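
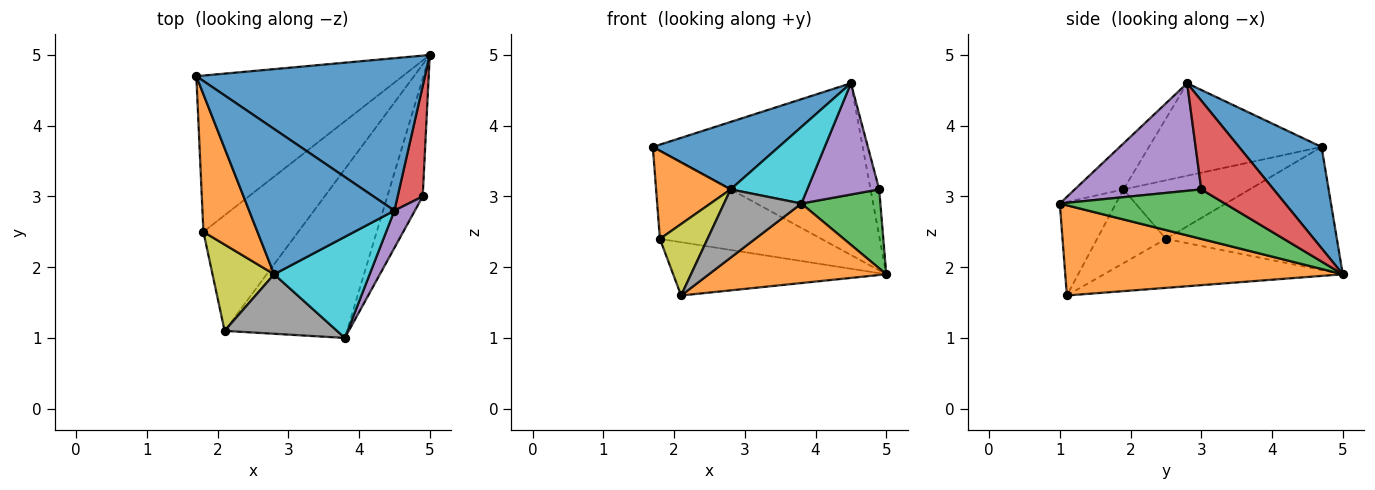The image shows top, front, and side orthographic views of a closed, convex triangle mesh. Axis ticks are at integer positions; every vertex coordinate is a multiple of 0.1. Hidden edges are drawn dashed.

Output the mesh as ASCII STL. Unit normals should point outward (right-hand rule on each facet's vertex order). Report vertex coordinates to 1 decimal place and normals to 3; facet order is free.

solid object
 facet normal 0.282 0.717 0.637
  outer loop
   vertex 4.5 2.8 4.6
   vertex 5.0 5.0 1.9
   vertex 1.7 4.7 3.7
  endloop
 endfacet
 facet normal 0.555 -0.355 -0.753
  outer loop
   vertex 2.1 1.1 1.6
   vertex 5.0 5.0 1.9
   vertex 3.8 1.0 2.9
  endloop
 endfacet
 facet normal 0.758 -0.363 -0.542
  outer loop
   vertex 4.9 3.0 3.1
   vertex 3.8 1.0 2.9
   vertex 5.0 5.0 1.9
  endloop
 endfacet
 facet normal 0.956 0.114 0.270
  outer loop
   vertex 4.9 3.0 3.1
   vertex 5.0 5.0 1.9
   vertex 4.5 2.8 4.6
  endloop
 endfacet
 facet normal 0.857 -0.488 0.164
  outer loop
   vertex 4.9 3.0 3.1
   vertex 4.5 2.8 4.6
   vertex 3.8 1.0 2.9
  endloop
 endfacet
 facet normal -0.461 0.436 -0.773
  outer loop
   vertex 1.8 2.5 2.4
   vertex 1.7 4.7 3.7
   vertex 5.0 5.0 1.9
  endloop
 endfacet
 facet normal -0.425 0.379 -0.822
  outer loop
   vertex 1.8 2.5 2.4
   vertex 5.0 5.0 1.9
   vertex 2.1 1.1 1.6
  endloop
 endfacet
 facet normal -0.480 -0.661 0.577
  outer loop
   vertex 2.8 1.9 3.1
   vertex 2.1 1.1 1.6
   vertex 3.8 1.0 2.9
  endloop
 endfacet
 facet normal -0.678 -0.469 0.566
  outer loop
   vertex 2.8 1.9 3.1
   vertex 1.8 2.5 2.4
   vertex 2.1 1.1 1.6
  endloop
 endfacet
 facet normal -0.358 -0.564 0.744
  outer loop
   vertex 2.8 1.9 3.1
   vertex 3.8 1.0 2.9
   vertex 4.5 2.8 4.6
  endloop
 endfacet
 facet normal -0.500 -0.365 0.785
  outer loop
   vertex 2.8 1.9 3.1
   vertex 4.5 2.8 4.6
   vertex 1.7 4.7 3.7
  endloop
 endfacet
 facet normal -0.674 -0.398 0.622
  outer loop
   vertex 2.8 1.9 3.1
   vertex 1.7 4.7 3.7
   vertex 1.8 2.5 2.4
  endloop
 endfacet
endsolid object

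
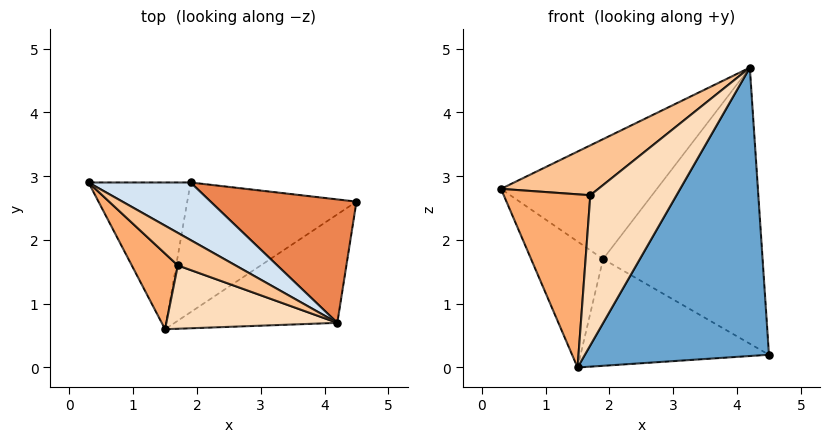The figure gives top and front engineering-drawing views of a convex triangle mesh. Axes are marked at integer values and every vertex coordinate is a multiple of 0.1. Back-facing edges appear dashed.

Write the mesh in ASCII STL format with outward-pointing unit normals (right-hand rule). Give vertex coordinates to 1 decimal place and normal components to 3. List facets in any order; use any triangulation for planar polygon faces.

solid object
 facet normal 0.543 -0.786 -0.296
  outer loop
   vertex 4.2 0.7 4.7
   vertex 1.5 0.6 0.0
   vertex 4.5 2.6 0.2
  endloop
 endfacet
 facet normal -0.462 0.578 -0.673
  outer loop
   vertex 1.9 2.9 1.7
   vertex 1.5 0.6 0.0
   vertex 0.3 2.9 2.8
  endloop
 endfacet
 facet normal -0.349 0.596 -0.724
  outer loop
   vertex 1.9 2.9 1.7
   vertex 4.5 2.6 0.2
   vertex 1.5 0.6 0.0
  endloop
 endfacet
 facet normal 0.285 0.864 0.415
  outer loop
   vertex 1.9 2.9 1.7
   vertex 0.3 2.9 2.8
   vertex 4.2 0.7 4.7
  endloop
 endfacet
 facet normal 0.323 0.864 0.386
  outer loop
   vertex 1.9 2.9 1.7
   vertex 4.2 0.7 4.7
   vertex 4.5 2.6 0.2
  endloop
 endfacet
 facet normal -0.635 -0.708 0.309
  outer loop
   vertex 1.7 1.6 2.7
   vertex 0.3 2.9 2.8
   vertex 1.5 0.6 0.0
  endloop
 endfacet
 facet normal -0.594 -0.674 0.440
  outer loop
   vertex 1.7 1.6 2.7
   vertex 4.2 0.7 4.7
   vertex 0.3 2.9 2.8
  endloop
 endfacet
 facet normal -0.541 -0.775 0.327
  outer loop
   vertex 1.7 1.6 2.7
   vertex 1.5 0.6 0.0
   vertex 4.2 0.7 4.7
  endloop
 endfacet
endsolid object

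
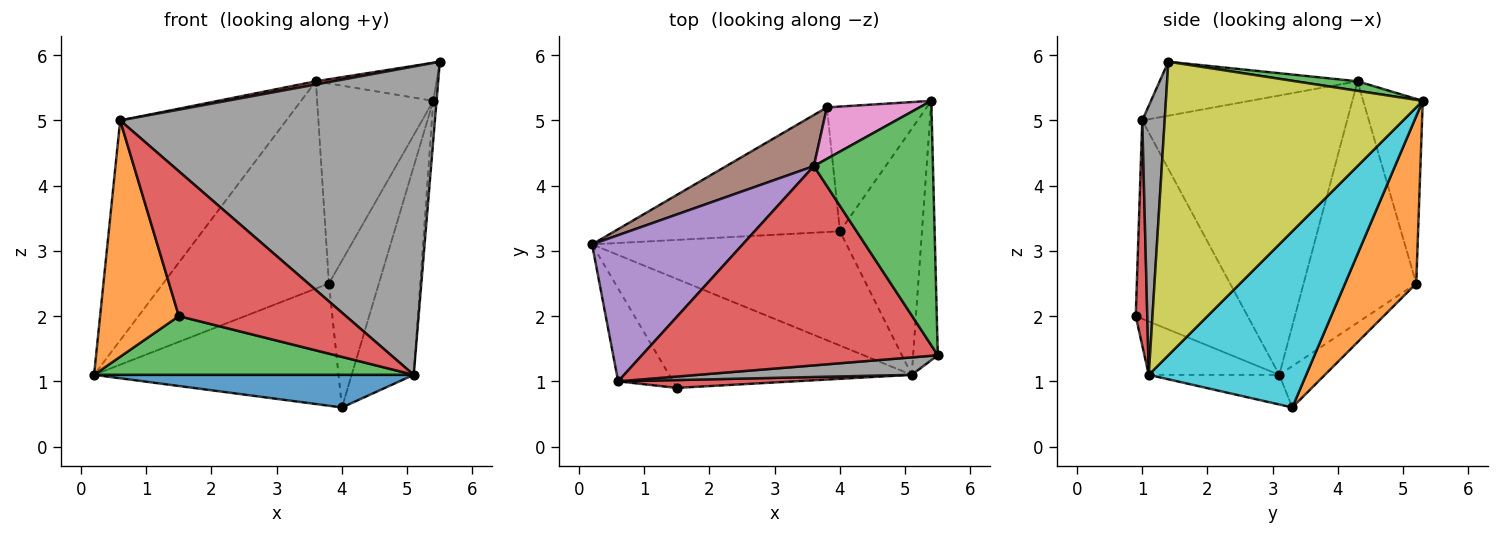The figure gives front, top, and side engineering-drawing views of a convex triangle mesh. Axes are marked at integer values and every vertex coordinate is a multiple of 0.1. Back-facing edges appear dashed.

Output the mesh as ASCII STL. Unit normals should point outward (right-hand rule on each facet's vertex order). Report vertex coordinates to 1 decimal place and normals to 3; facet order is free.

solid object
 facet normal -0.130 0.694 -0.708
  outer loop
   vertex 3.8 5.2 2.5
   vertex 4.0 3.3 0.6
   vertex 0.2 3.1 1.1
  endloop
 endfacet
 facet normal 0.736 0.516 -0.439
  outer loop
   vertex 3.8 5.2 2.5
   vertex 5.4 5.3 5.3
   vertex 4.0 3.3 0.6
  endloop
 endfacet
 facet normal 0.079 0.154 0.985
  outer loop
   vertex 3.6 4.3 5.6
   vertex 5.5 1.4 5.9
   vertex 5.4 5.3 5.3
  endloop
 endfacet
 facet normal -0.179 -0.016 0.984
  outer loop
   vertex 3.6 4.3 5.6
   vertex 0.6 1.0 5.0
   vertex 5.5 1.4 5.9
  endloop
 endfacet
 facet normal -0.716 0.581 0.386
  outer loop
   vertex 3.6 4.3 5.6
   vertex 0.2 3.1 1.1
   vertex 0.6 1.0 5.0
  endloop
 endfacet
 facet normal -0.551 0.811 0.200
  outer loop
   vertex 3.6 4.3 5.6
   vertex 3.8 5.2 2.5
   vertex 0.2 3.1 1.1
  endloop
 endfacet
 facet normal -0.445 0.867 0.223
  outer loop
   vertex 3.6 4.3 5.6
   vertex 5.4 5.3 5.3
   vertex 3.8 5.2 2.5
  endloop
 endfacet
 facet normal 0.071 -0.996 0.056
  outer loop
   vertex 5.1 1.1 1.1
   vertex 5.5 1.4 5.9
   vertex 0.6 1.0 5.0
  endloop
 endfacet
 facet normal 0.996 0.013 -0.084
  outer loop
   vertex 5.1 1.1 1.1
   vertex 5.4 5.3 5.3
   vertex 5.5 1.4 5.9
  endloop
 endfacet
 facet normal 0.854 0.337 -0.397
  outer loop
   vertex 5.1 1.1 1.1
   vertex 4.0 3.3 0.6
   vertex 5.4 5.3 5.3
  endloop
 endfacet
 facet normal -0.111 -0.273 -0.956
  outer loop
   vertex 5.1 1.1 1.1
   vertex 0.2 3.1 1.1
   vertex 4.0 3.3 0.6
  endloop
 endfacet
 facet normal -0.798 -0.561 -0.221
  outer loop
   vertex 1.5 0.9 2.0
   vertex 0.6 1.0 5.0
   vertex 0.2 3.1 1.1
  endloop
 endfacet
 facet normal -0.190 -0.466 -0.864
  outer loop
   vertex 1.5 0.9 2.0
   vertex 0.2 3.1 1.1
   vertex 5.1 1.1 1.1
  endloop
 endfacet
 facet normal 0.069 -0.996 0.054
  outer loop
   vertex 1.5 0.9 2.0
   vertex 5.1 1.1 1.1
   vertex 0.6 1.0 5.0
  endloop
 endfacet
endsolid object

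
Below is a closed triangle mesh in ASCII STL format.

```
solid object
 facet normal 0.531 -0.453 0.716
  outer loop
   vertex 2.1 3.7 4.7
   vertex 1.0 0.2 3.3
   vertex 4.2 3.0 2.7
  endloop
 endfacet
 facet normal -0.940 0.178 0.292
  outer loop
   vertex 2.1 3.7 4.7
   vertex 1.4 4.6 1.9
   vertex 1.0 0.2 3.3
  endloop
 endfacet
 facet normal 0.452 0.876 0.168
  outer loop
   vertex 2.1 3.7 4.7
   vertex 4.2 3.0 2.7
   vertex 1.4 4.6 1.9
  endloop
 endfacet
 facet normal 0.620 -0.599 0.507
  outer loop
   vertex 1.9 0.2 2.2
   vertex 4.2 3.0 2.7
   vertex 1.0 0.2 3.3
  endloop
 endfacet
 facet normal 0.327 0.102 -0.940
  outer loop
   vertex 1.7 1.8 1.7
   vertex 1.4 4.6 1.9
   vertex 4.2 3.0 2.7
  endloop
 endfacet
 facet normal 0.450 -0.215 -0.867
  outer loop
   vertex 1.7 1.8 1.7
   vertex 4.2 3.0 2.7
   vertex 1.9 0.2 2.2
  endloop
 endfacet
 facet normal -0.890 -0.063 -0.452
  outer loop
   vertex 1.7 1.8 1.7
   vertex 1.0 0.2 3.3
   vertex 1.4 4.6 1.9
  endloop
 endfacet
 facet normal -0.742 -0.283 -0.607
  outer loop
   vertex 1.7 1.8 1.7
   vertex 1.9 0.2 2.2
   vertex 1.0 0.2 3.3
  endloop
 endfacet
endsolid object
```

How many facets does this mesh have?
8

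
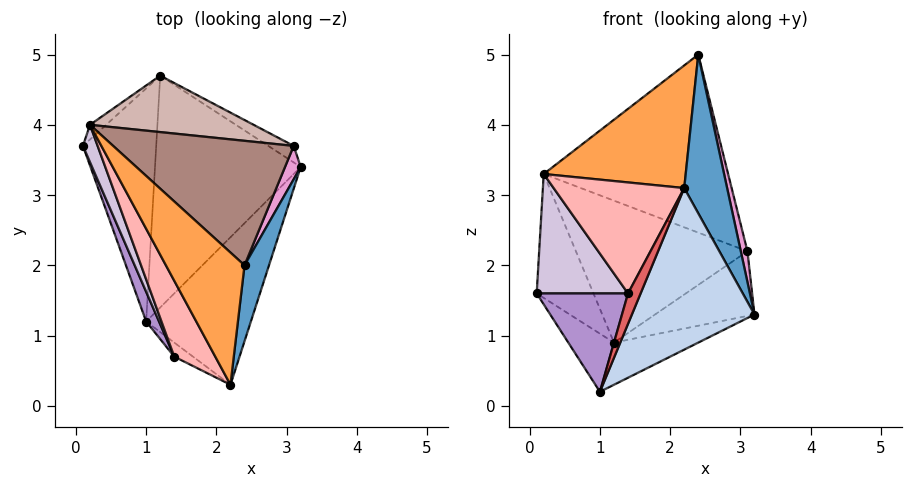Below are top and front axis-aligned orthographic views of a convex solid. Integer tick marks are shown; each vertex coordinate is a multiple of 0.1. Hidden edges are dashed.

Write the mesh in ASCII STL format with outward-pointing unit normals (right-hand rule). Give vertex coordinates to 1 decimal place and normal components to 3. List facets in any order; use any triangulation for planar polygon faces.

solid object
 facet normal 0.963 -0.243 0.116
  outer loop
   vertex 2.4 2.0 5.0
   vertex 2.2 0.3 3.1
   vertex 3.2 3.4 1.3
  endloop
 endfacet
 facet normal 0.732 -0.503 -0.459
  outer loop
   vertex 1.0 1.2 0.2
   vertex 3.2 3.4 1.3
   vertex 2.2 0.3 3.1
  endloop
 endfacet
 facet normal -0.764 -0.439 0.473
  outer loop
   vertex 0.2 4.0 3.3
   vertex 2.2 0.3 3.1
   vertex 2.4 2.0 5.0
  endloop
 endfacet
 facet normal -0.642 0.185 -0.744
  outer loop
   vertex 1.2 4.7 0.9
   vertex 1.0 1.2 0.2
   vertex 0.1 3.7 1.6
  endloop
 endfacet
 facet normal 0.299 0.171 -0.939
  outer loop
   vertex 1.2 4.7 0.9
   vertex 3.2 3.4 1.3
   vertex 1.0 1.2 0.2
  endloop
 endfacet
 facet normal -0.699 0.710 -0.084
  outer loop
   vertex 1.2 4.7 0.9
   vertex 0.1 3.7 1.6
   vertex 0.2 4.0 3.3
  endloop
 endfacet
 facet normal 0.315 -0.862 -0.398
  outer loop
   vertex 1.4 0.7 1.6
   vertex 1.0 1.2 0.2
   vertex 2.2 0.3 3.1
  endloop
 endfacet
 facet normal -0.827 -0.464 0.317
  outer loop
   vertex 1.4 0.7 1.6
   vertex 2.2 0.3 3.1
   vertex 0.2 4.0 3.3
  endloop
 endfacet
 facet normal -0.911 -0.395 0.119
  outer loop
   vertex 1.4 0.7 1.6
   vertex 0.1 3.7 1.6
   vertex 1.0 1.2 0.2
  endloop
 endfacet
 facet normal -0.911 -0.395 0.123
  outer loop
   vertex 1.4 0.7 1.6
   vertex 0.2 4.0 3.3
   vertex 0.1 3.7 1.6
  endloop
 endfacet
 facet normal 0.289 0.784 0.549
  outer loop
   vertex 3.1 3.7 2.2
   vertex 0.2 4.0 3.3
   vertex 2.4 2.0 5.0
  endloop
 endfacet
 facet normal 0.230 0.904 0.360
  outer loop
   vertex 3.1 3.7 2.2
   vertex 1.2 4.7 0.9
   vertex 0.2 4.0 3.3
  endloop
 endfacet
 facet normal 0.977 -0.144 0.157
  outer loop
   vertex 3.1 3.7 2.2
   vertex 2.4 2.0 5.0
   vertex 3.2 3.4 1.3
  endloop
 endfacet
 facet normal 0.562 0.801 -0.205
  outer loop
   vertex 3.1 3.7 2.2
   vertex 3.2 3.4 1.3
   vertex 1.2 4.7 0.9
  endloop
 endfacet
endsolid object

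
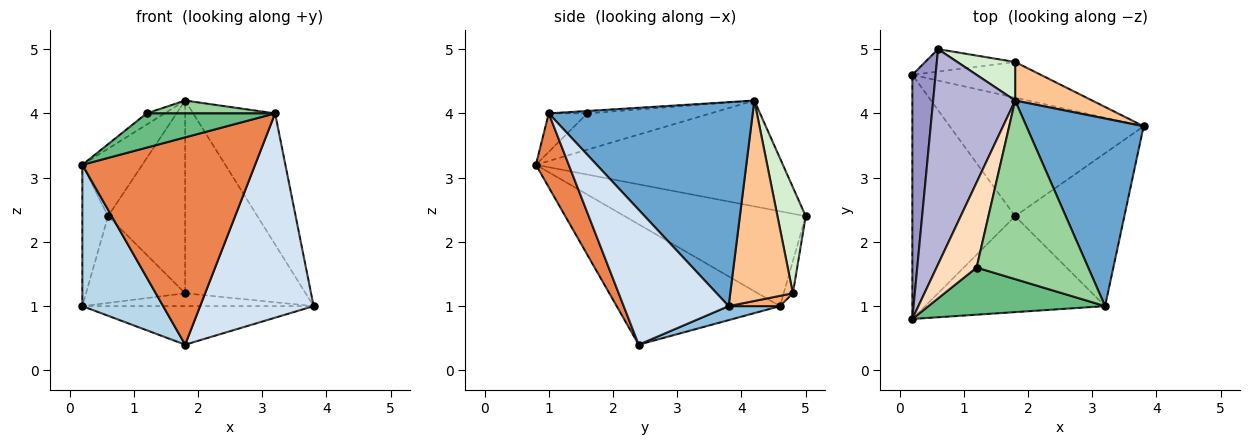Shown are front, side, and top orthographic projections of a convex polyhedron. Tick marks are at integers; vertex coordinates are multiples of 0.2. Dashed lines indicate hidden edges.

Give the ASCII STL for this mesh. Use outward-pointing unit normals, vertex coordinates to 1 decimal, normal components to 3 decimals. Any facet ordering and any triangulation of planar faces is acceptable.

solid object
 facet normal 0.819 0.329 0.471
  outer loop
   vertex 3.2 1.0 4.0
   vertex 3.8 3.8 1.0
   vertex 1.8 4.2 4.2
  endloop
 endfacet
 facet normal 0.069 0.309 -0.949
  outer loop
   vertex 1.8 2.4 0.4
   vertex 0.2 4.6 1.0
   vertex 3.8 3.8 1.0
  endloop
 endfacet
 facet normal -0.712 -0.352 -0.608
  outer loop
   vertex 1.8 2.4 0.4
   vertex 0.2 0.8 3.2
   vertex 0.2 4.6 1.0
  endloop
 endfacet
 facet normal 0.595 -0.644 -0.482
  outer loop
   vertex 1.8 2.4 0.4
   vertex 3.8 3.8 1.0
   vertex 3.2 1.0 4.0
  endloop
 endfacet
 facet normal 0.170 -0.894 -0.414
  outer loop
   vertex 1.8 2.4 0.4
   vertex 3.2 1.0 4.0
   vertex 0.2 0.8 3.2
  endloop
 endfacet
 facet normal 0.075 0.338 -0.938
  outer loop
   vertex 1.8 4.8 1.2
   vertex 3.8 3.8 1.0
   vertex 0.2 4.6 1.0
  endloop
 endfacet
 facet normal 0.454 0.874 0.175
  outer loop
   vertex 1.8 4.8 1.2
   vertex 1.8 4.2 4.2
   vertex 3.8 3.8 1.0
  endloop
 endfacet
 facet normal -0.668 0.097 0.738
  outer loop
   vertex 1.2 1.6 4.0
   vertex 1.8 4.2 4.2
   vertex 0.2 0.8 3.2
  endloop
 endfacet
 facet normal -0.174 -0.579 0.796
  outer loop
   vertex 1.2 1.6 4.0
   vertex 0.2 0.8 3.2
   vertex 3.2 1.0 4.0
  endloop
 endfacet
 facet normal -0.022 -0.072 0.997
  outer loop
   vertex 1.2 1.6 4.0
   vertex 3.2 1.0 4.0
   vertex 1.8 4.2 4.2
  endloop
 endfacet
 facet normal -0.089 0.964 -0.250
  outer loop
   vertex 0.6 5.0 2.4
   vertex 1.8 4.8 1.2
   vertex 0.2 4.6 1.0
  endloop
 endfacet
 facet normal 0.338 0.923 0.185
  outer loop
   vertex 0.6 5.0 2.4
   vertex 1.8 4.2 4.2
   vertex 1.8 4.8 1.2
  endloop
 endfacet
 facet normal -0.962 0.137 0.236
  outer loop
   vertex 0.6 5.0 2.4
   vertex 0.2 4.6 1.0
   vertex 0.2 0.8 3.2
  endloop
 endfacet
 facet normal -0.776 0.188 0.601
  outer loop
   vertex 0.6 5.0 2.4
   vertex 0.2 0.8 3.2
   vertex 1.8 4.2 4.2
  endloop
 endfacet
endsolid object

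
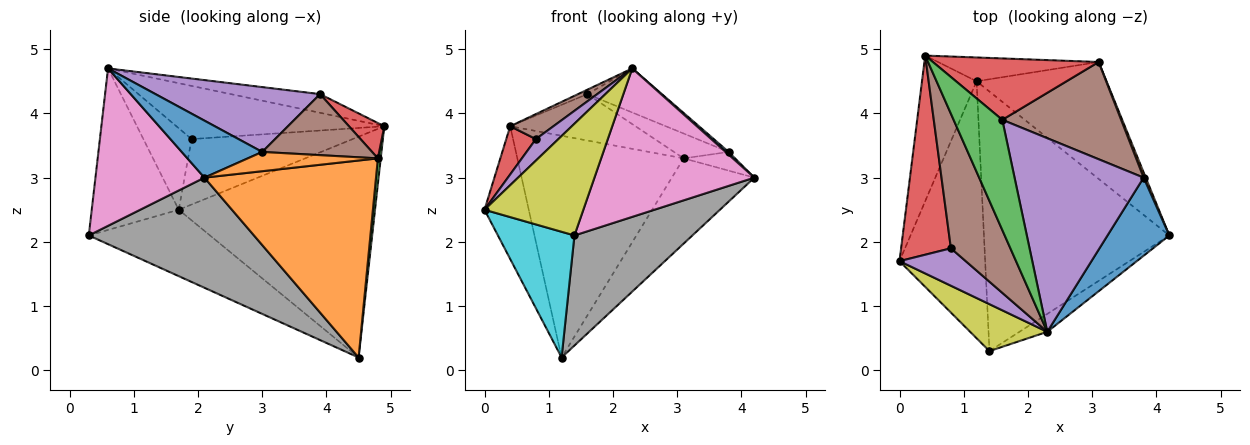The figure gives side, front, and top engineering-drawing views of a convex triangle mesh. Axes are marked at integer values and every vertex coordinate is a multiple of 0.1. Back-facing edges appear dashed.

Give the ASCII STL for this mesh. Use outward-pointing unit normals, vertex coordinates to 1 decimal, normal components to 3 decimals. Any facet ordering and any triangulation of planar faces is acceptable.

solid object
 facet normal -0.948 0.214 -0.234
  outer loop
   vertex 1.2 4.5 0.2
   vertex 0.0 1.7 2.5
   vertex 0.4 4.9 3.8
  endloop
 endfacet
 facet normal 0.775 0.372 -0.511
  outer loop
   vertex 3.1 4.8 3.3
   vertex 4.2 2.1 3.0
   vertex 1.2 4.5 0.2
  endloop
 endfacet
 facet normal 0.017 0.994 -0.107
  outer loop
   vertex 3.1 4.8 3.3
   vertex 1.2 4.5 0.2
   vertex 0.4 4.9 3.8
  endloop
 endfacet
 facet normal -0.787 -0.145 0.599
  outer loop
   vertex 0.8 1.9 3.6
   vertex 0.4 4.9 3.8
   vertex 0.0 1.7 2.5
  endloop
 endfacet
 facet normal -0.730 -0.341 0.593
  outer loop
   vertex 0.8 1.9 3.6
   vertex 0.0 1.7 2.5
   vertex 2.3 0.6 4.7
  endloop
 endfacet
 facet normal -0.660 -0.137 0.738
  outer loop
   vertex 0.8 1.9 3.6
   vertex 2.3 0.6 4.7
   vertex 0.4 4.9 3.8
  endloop
 endfacet
 facet normal 0.560 -0.822 -0.099
  outer loop
   vertex 1.4 0.3 2.1
   vertex 4.2 2.1 3.0
   vertex 2.3 0.6 4.7
  endloop
 endfacet
 facet normal 0.480 -0.343 -0.808
  outer loop
   vertex 1.4 0.3 2.1
   vertex 1.2 4.5 0.2
   vertex 4.2 2.1 3.0
  endloop
 endfacet
 facet normal -0.630 -0.716 0.301
  outer loop
   vertex 1.4 0.3 2.1
   vertex 2.3 0.6 4.7
   vertex 0.0 1.7 2.5
  endloop
 endfacet
 facet normal -0.571 -0.361 -0.737
  outer loop
   vertex 1.4 0.3 2.1
   vertex 0.0 1.7 2.5
   vertex 1.2 4.5 0.2
  endloop
 endfacet
 facet normal 0.678 -0.025 0.735
  outer loop
   vertex 3.8 3.0 3.4
   vertex 2.3 0.6 4.7
   vertex 4.2 2.1 3.0
  endloop
 endfacet
 facet normal 0.925 0.365 0.103
  outer loop
   vertex 3.8 3.0 3.4
   vertex 4.2 2.1 3.0
   vertex 3.1 4.8 3.3
  endloop
 endfacet
 facet normal -0.358 0.037 0.933
  outer loop
   vertex 1.6 3.9 4.3
   vertex 0.4 4.9 3.8
   vertex 2.3 0.6 4.7
  endloop
 endfacet
 facet normal 0.168 0.594 0.786
  outer loop
   vertex 1.6 3.9 4.3
   vertex 3.1 4.8 3.3
   vertex 0.4 4.9 3.8
  endloop
 endfacet
 facet normal 0.440 0.199 0.876
  outer loop
   vertex 1.6 3.9 4.3
   vertex 2.3 0.6 4.7
   vertex 3.8 3.0 3.4
  endloop
 endfacet
 facet normal 0.445 0.221 0.867
  outer loop
   vertex 1.6 3.9 4.3
   vertex 3.8 3.0 3.4
   vertex 3.1 4.8 3.3
  endloop
 endfacet
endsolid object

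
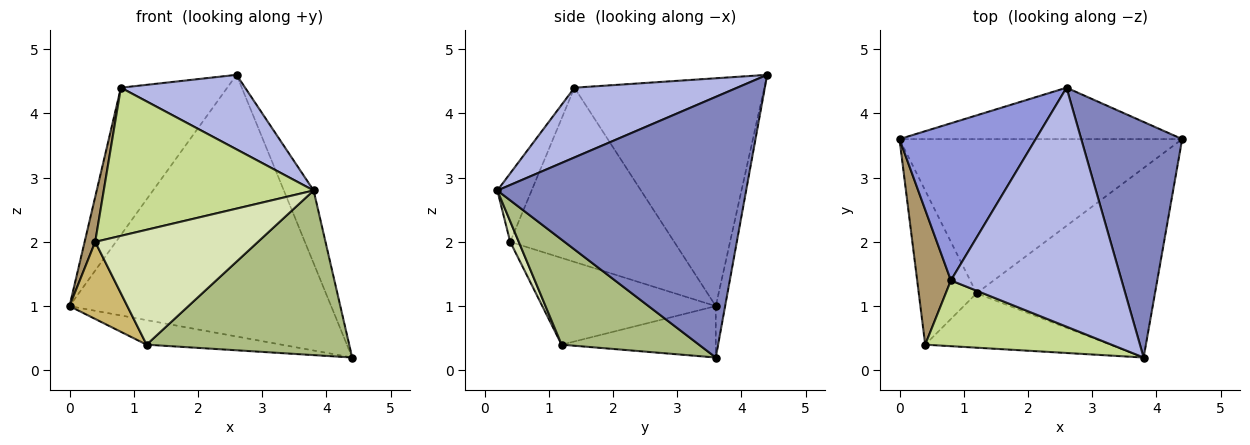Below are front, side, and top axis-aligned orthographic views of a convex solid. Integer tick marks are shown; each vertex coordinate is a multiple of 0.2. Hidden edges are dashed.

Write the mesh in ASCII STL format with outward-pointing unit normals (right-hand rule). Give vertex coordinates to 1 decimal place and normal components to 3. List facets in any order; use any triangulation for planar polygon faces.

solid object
 facet normal -0.035 0.981 -0.193
  outer loop
   vertex 2.6 4.4 4.6
   vertex 4.4 3.6 0.2
   vertex 0.0 3.6 1.0
  endloop
 endfacet
 facet normal 0.927 0.111 0.359
  outer loop
   vertex 2.6 4.4 4.6
   vertex 3.8 0.2 2.8
   vertex 4.4 3.6 0.2
  endloop
 endfacet
 facet normal -0.774 0.433 0.462
  outer loop
   vertex 0.8 1.4 4.4
   vertex 2.6 4.4 4.6
   vertex 0.0 3.6 1.0
  endloop
 endfacet
 facet normal 0.363 -0.277 0.889
  outer loop
   vertex 0.8 1.4 4.4
   vertex 3.8 0.2 2.8
   vertex 2.6 4.4 4.6
  endloop
 endfacet
 facet normal -0.177 0.155 -0.972
  outer loop
   vertex 1.2 1.2 0.4
   vertex 0.0 3.6 1.0
   vertex 4.4 3.6 0.2
  endloop
 endfacet
 facet normal 0.406 -0.599 -0.690
  outer loop
   vertex 1.2 1.2 0.4
   vertex 4.4 3.6 0.2
   vertex 3.8 0.2 2.8
  endloop
 endfacet
 facet normal -0.148 -0.904 0.401
  outer loop
   vertex 0.4 0.4 2.0
   vertex 3.8 0.2 2.8
   vertex 0.8 1.4 4.4
  endloop
 endfacet
 facet normal 0.048 -0.903 -0.428
  outer loop
   vertex 0.4 0.4 2.0
   vertex 1.2 1.2 0.4
   vertex 3.8 0.2 2.8
  endloop
 endfacet
 facet normal -0.980 -0.063 0.190
  outer loop
   vertex 0.4 0.4 2.0
   vertex 0.8 1.4 4.4
   vertex 0.0 3.6 1.0
  endloop
 endfacet
 facet normal -0.802 -0.267 -0.535
  outer loop
   vertex 0.4 0.4 2.0
   vertex 0.0 3.6 1.0
   vertex 1.2 1.2 0.4
  endloop
 endfacet
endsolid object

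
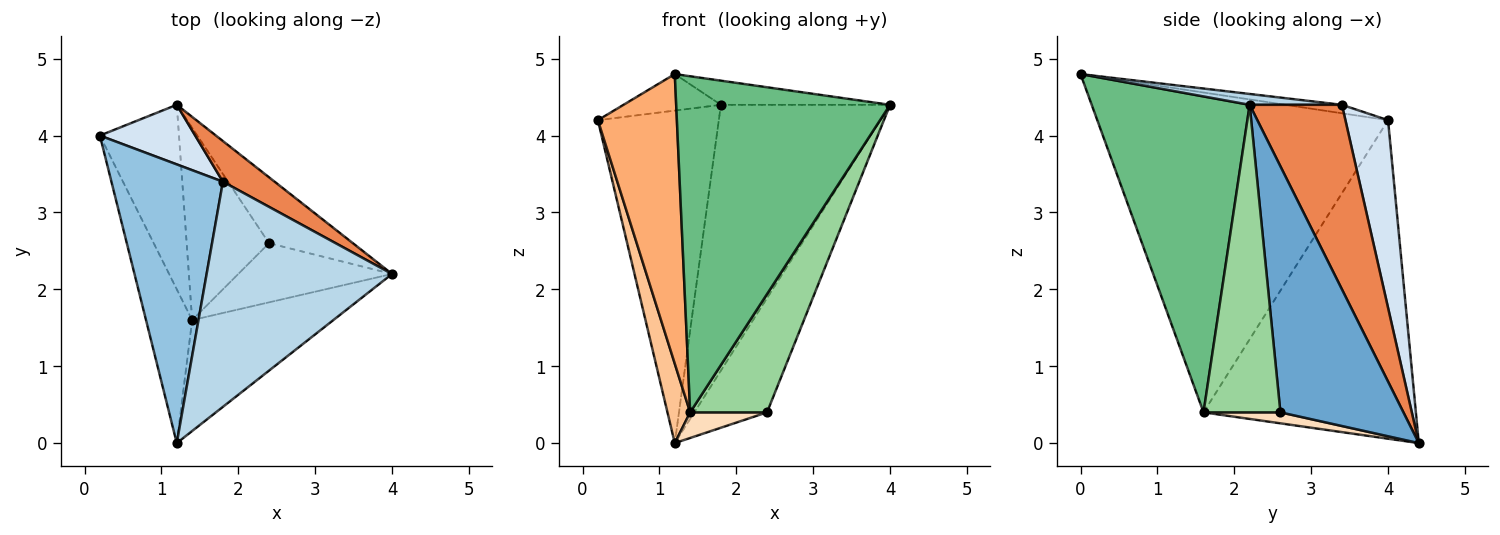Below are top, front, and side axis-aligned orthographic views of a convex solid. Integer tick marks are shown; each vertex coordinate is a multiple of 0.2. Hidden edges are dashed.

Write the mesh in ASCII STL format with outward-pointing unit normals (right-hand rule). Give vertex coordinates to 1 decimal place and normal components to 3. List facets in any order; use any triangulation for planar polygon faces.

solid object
 facet normal 0.826 0.488 -0.282
  outer loop
   vertex 2.4 2.6 0.4
   vertex 1.2 4.4 0.0
   vertex 4.0 2.2 4.4
  endloop
 endfacet
 facet normal -0.075 0.130 0.989
  outer loop
   vertex 1.8 3.4 4.4
   vertex 0.2 4.0 4.2
   vertex 1.2 0.0 4.8
  endloop
 endfacet
 facet normal 0.058 0.107 0.993
  outer loop
   vertex 1.8 3.4 4.4
   vertex 1.2 0.0 4.8
   vertex 4.0 2.2 4.4
  endloop
 endfacet
 facet normal 0.328 0.930 0.167
  outer loop
   vertex 1.8 3.4 4.4
   vertex 1.2 4.4 0.0
   vertex 0.2 4.0 4.2
  endloop
 endfacet
 facet normal 0.475 0.870 0.133
  outer loop
   vertex 1.8 3.4 4.4
   vertex 4.0 2.2 4.4
   vertex 1.2 4.4 0.0
  endloop
 endfacet
 facet normal -0.956 -0.260 -0.138
  outer loop
   vertex 1.4 1.6 0.4
   vertex 1.2 0.0 4.8
   vertex 0.2 4.0 4.2
  endloop
 endfacet
 facet normal -0.965 -0.103 -0.240
  outer loop
   vertex 1.4 1.6 0.4
   vertex 0.2 4.0 4.2
   vertex 1.2 4.4 0.0
  endloop
 endfacet
 facet normal 0.131 -0.131 -0.983
  outer loop
   vertex 1.4 1.6 0.4
   vertex 1.2 4.4 0.0
   vertex 2.4 2.6 0.4
  endloop
 endfacet
 facet normal 0.574 -0.777 -0.257
  outer loop
   vertex 1.4 1.6 0.4
   vertex 4.0 2.2 4.4
   vertex 1.2 0.0 4.8
  endloop
 endfacet
 facet normal 0.667 -0.667 -0.333
  outer loop
   vertex 1.4 1.6 0.4
   vertex 2.4 2.6 0.4
   vertex 4.0 2.2 4.4
  endloop
 endfacet
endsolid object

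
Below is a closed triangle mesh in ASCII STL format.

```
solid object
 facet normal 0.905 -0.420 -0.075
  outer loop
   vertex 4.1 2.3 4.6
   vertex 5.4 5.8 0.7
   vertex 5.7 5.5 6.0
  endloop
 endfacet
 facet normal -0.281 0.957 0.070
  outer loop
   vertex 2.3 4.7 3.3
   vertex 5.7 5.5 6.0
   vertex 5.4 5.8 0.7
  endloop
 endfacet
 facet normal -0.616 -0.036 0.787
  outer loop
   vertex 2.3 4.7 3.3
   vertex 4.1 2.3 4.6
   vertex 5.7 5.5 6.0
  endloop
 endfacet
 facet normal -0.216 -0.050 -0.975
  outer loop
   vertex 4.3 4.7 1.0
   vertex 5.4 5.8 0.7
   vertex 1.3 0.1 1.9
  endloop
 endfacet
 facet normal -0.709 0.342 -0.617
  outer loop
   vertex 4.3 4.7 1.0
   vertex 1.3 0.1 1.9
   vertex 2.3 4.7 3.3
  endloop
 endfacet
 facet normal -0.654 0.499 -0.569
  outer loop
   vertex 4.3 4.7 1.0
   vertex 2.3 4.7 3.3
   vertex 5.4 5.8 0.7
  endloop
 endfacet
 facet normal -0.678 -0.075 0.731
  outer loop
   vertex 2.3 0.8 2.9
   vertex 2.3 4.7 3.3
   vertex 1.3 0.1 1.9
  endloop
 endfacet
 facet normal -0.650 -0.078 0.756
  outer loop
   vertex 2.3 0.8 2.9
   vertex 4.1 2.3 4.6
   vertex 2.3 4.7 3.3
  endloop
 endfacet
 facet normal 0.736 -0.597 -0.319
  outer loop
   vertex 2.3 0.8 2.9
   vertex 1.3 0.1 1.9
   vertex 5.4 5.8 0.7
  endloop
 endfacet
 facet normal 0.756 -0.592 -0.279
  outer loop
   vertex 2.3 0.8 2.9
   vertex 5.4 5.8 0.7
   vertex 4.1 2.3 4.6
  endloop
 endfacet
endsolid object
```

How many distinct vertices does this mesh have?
7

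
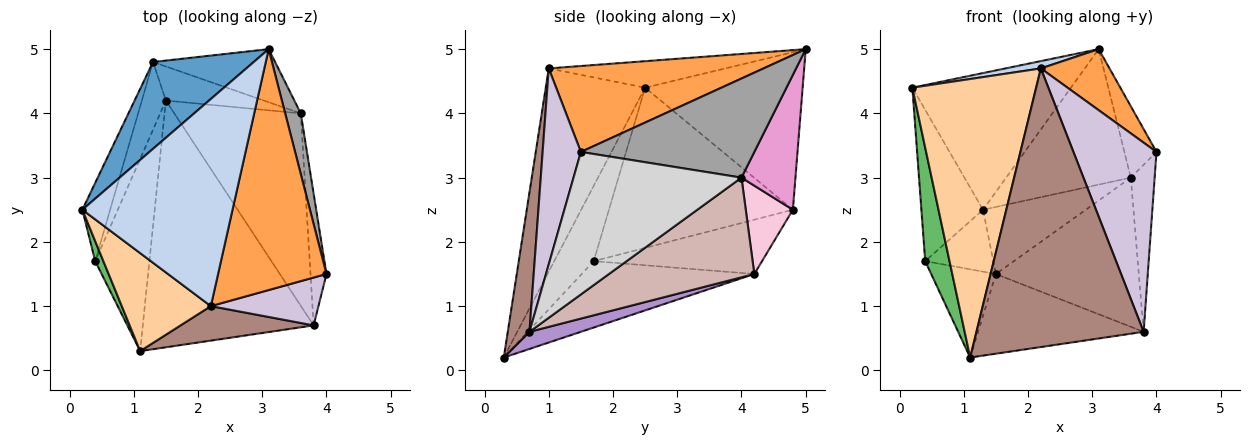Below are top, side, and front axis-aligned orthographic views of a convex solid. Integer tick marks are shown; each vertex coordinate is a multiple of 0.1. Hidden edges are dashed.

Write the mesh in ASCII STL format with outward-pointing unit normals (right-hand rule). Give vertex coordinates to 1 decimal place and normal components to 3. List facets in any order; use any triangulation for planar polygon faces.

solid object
 facet normal -0.643 0.647 0.411
  outer loop
   vertex 1.3 4.8 2.5
   vertex 0.2 2.5 4.4
   vertex 3.1 5.0 5.0
  endloop
 endfacet
 facet normal -0.174 -0.035 0.984
  outer loop
   vertex 2.2 1.0 4.7
   vertex 3.1 5.0 5.0
   vertex 0.2 2.5 4.4
  endloop
 endfacet
 facet normal 0.609 -0.195 0.769
  outer loop
   vertex 2.2 1.0 4.7
   vertex 4.0 1.5 3.4
   vertex 3.1 5.0 5.0
  endloop
 endfacet
 facet normal -0.604 -0.752 0.265
  outer loop
   vertex 2.2 1.0 4.7
   vertex 0.2 2.5 4.4
   vertex 1.1 0.3 0.2
  endloop
 endfacet
 facet normal -0.848 -0.522 0.092
  outer loop
   vertex 0.4 1.7 1.7
   vertex 1.1 0.3 0.2
   vertex 0.2 2.5 4.4
  endloop
 endfacet
 facet normal -0.936 0.313 -0.162
  outer loop
   vertex 0.4 1.7 1.7
   vertex 0.2 2.5 4.4
   vertex 1.3 4.8 2.5
  endloop
 endfacet
 facet normal -0.744 0.279 -0.607
  outer loop
   vertex 1.5 4.2 1.5
   vertex 1.1 0.3 0.2
   vertex 0.4 1.7 1.7
  endloop
 endfacet
 facet normal -0.858 0.347 -0.380
  outer loop
   vertex 1.5 4.2 1.5
   vertex 0.4 1.7 1.7
   vertex 1.3 4.8 2.5
  endloop
 endfacet
 facet normal 0.095 0.306 -0.947
  outer loop
   vertex 3.8 0.7 0.6
   vertex 1.1 0.3 0.2
   vertex 1.5 4.2 1.5
  endloop
 endfacet
 facet normal 0.408 -0.885 0.224
  outer loop
   vertex 3.8 0.7 0.6
   vertex 4.0 1.5 3.4
   vertex 2.2 1.0 4.7
  endloop
 endfacet
 facet normal 0.128 -0.984 0.122
  outer loop
   vertex 3.8 0.7 0.6
   vertex 2.2 1.0 4.7
   vertex 1.1 0.3 0.2
  endloop
 endfacet
 facet normal 0.529 0.520 -0.671
  outer loop
   vertex 3.6 4.0 3.0
   vertex 3.8 0.7 0.6
   vertex 1.5 4.2 1.5
  endloop
 endfacet
 facet normal 0.374 0.864 -0.338
  outer loop
   vertex 3.6 4.0 3.0
   vertex 1.3 4.8 2.5
   vertex 3.1 5.0 5.0
  endloop
 endfacet
 facet normal 0.378 0.825 -0.419
  outer loop
   vertex 3.6 4.0 3.0
   vertex 1.5 4.2 1.5
   vertex 1.3 4.8 2.5
  endloop
 endfacet
 facet normal 0.972 0.180 0.153
  outer loop
   vertex 3.6 4.0 3.0
   vertex 3.1 5.0 5.0
   vertex 4.0 1.5 3.4
  endloop
 endfacet
 facet normal 0.984 0.140 -0.110
  outer loop
   vertex 3.6 4.0 3.0
   vertex 4.0 1.5 3.4
   vertex 3.8 0.7 0.6
  endloop
 endfacet
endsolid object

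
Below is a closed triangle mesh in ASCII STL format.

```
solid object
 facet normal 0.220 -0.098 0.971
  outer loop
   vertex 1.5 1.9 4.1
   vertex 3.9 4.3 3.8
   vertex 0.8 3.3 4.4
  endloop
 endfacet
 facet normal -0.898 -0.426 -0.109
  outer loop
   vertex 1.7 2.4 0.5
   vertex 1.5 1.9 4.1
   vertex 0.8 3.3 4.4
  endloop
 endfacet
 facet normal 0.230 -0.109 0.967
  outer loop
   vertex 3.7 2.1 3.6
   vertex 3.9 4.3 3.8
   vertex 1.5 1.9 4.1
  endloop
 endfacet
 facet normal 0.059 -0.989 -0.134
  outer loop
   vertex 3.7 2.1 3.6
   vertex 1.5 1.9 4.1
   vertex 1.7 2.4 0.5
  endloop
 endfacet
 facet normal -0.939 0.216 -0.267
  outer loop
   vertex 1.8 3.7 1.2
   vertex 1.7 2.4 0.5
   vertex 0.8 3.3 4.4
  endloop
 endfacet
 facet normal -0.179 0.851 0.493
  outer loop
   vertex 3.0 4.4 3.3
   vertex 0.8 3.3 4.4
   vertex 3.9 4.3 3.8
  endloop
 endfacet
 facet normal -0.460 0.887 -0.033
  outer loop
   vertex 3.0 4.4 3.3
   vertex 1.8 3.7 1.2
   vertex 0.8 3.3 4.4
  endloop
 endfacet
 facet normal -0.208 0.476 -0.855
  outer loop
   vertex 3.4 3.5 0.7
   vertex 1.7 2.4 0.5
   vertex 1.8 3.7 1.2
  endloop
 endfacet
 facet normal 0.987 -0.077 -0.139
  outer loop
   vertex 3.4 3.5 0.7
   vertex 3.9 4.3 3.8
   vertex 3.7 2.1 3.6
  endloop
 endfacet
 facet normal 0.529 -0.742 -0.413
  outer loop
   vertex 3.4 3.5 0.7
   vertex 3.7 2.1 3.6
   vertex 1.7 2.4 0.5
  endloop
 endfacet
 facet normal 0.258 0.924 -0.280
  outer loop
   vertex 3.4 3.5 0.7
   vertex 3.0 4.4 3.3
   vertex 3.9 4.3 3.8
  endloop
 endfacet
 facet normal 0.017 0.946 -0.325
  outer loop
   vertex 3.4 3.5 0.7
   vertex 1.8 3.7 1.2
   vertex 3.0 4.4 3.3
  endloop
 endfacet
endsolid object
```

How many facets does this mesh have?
12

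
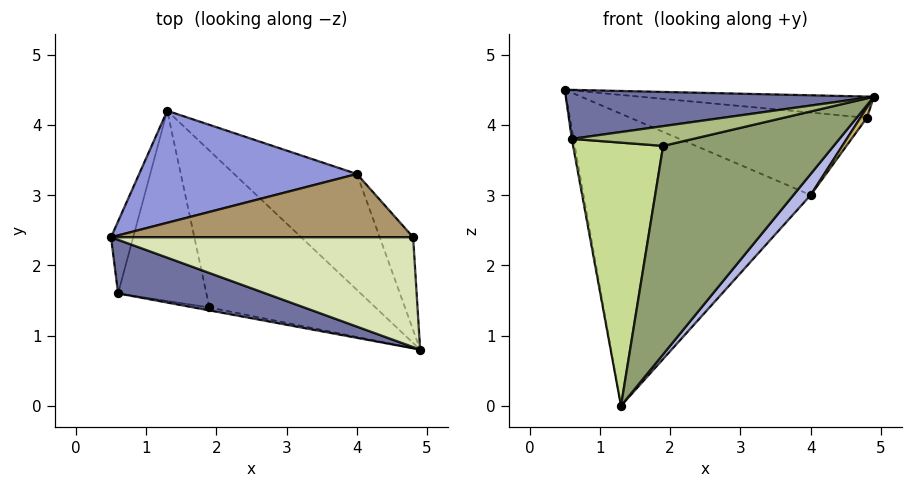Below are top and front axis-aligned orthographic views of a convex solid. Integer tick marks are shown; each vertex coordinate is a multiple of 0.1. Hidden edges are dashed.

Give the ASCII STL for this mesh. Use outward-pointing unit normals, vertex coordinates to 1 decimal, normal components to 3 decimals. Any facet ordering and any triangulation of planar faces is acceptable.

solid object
 facet normal -0.223 -0.658 0.720
  outer loop
   vertex 0.6 1.6 3.8
   vertex 4.9 0.8 4.4
   vertex 0.5 2.4 4.5
  endloop
 endfacet
 facet normal -0.986 0.022 -0.166
  outer loop
   vertex 0.6 1.6 3.8
   vertex 0.5 2.4 4.5
   vertex 1.3 4.2 0.0
  endloop
 endfacet
 facet normal -0.086 0.930 0.357
  outer loop
   vertex 4.0 3.3 3.0
   vertex 1.3 4.2 0.0
   vertex 0.5 2.4 4.5
  endloop
 endfacet
 facet normal 0.719 -0.124 -0.684
  outer loop
   vertex 4.0 3.3 3.0
   vertex 4.9 0.8 4.4
   vertex 1.3 4.2 0.0
  endloop
 endfacet
 facet normal -0.019 -0.799 -0.601
  outer loop
   vertex 1.9 1.4 3.7
   vertex 1.3 4.2 0.0
   vertex 4.9 0.8 4.4
  endloop
 endfacet
 facet normal -0.161 -0.976 -0.145
  outer loop
   vertex 1.9 1.4 3.7
   vertex 4.9 0.8 4.4
   vertex 0.6 1.6 3.8
  endloop
 endfacet
 facet normal -0.167 -0.799 -0.578
  outer loop
   vertex 1.9 1.4 3.7
   vertex 0.6 1.6 3.8
   vertex 1.3 4.2 0.0
  endloop
 endfacet
 facet normal 0.091 0.189 0.978
  outer loop
   vertex 4.8 2.4 4.1
   vertex 0.5 2.4 4.5
   vertex 4.9 0.8 4.4
  endloop
 endfacet
 facet normal 0.056 0.792 0.607
  outer loop
   vertex 4.8 2.4 4.1
   vertex 4.0 3.3 3.0
   vertex 0.5 2.4 4.5
  endloop
 endfacet
 facet normal 0.780 -0.068 -0.623
  outer loop
   vertex 4.8 2.4 4.1
   vertex 4.9 0.8 4.4
   vertex 4.0 3.3 3.0
  endloop
 endfacet
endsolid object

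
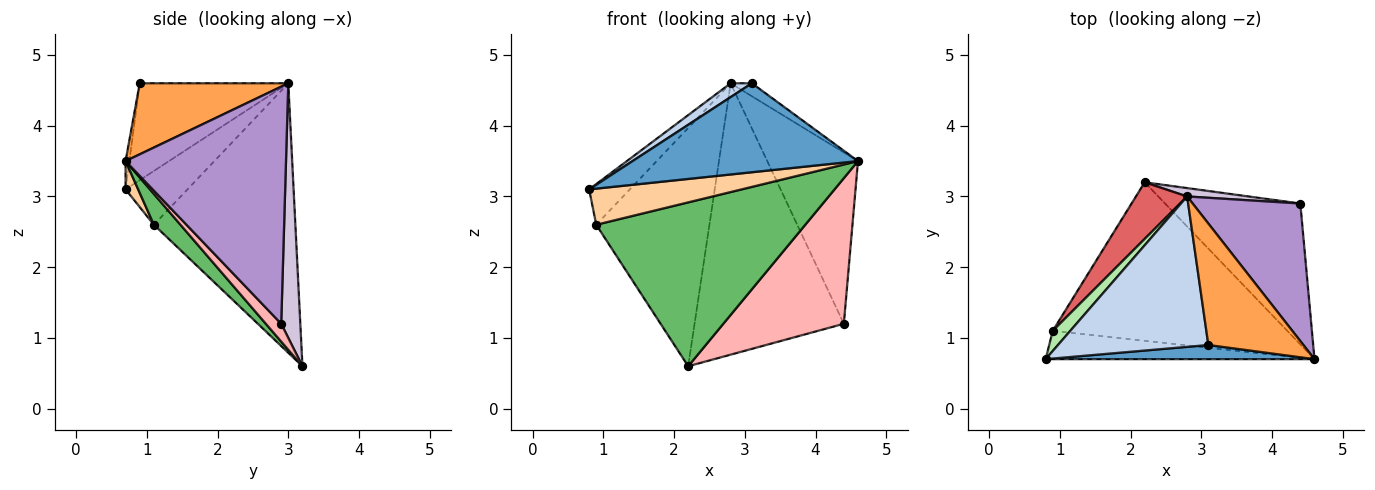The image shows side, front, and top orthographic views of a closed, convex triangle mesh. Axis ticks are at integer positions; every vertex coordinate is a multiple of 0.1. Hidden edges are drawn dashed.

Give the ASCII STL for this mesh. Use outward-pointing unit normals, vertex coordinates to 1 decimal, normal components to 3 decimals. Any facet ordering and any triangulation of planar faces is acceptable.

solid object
 facet normal -0.017 -0.987 0.157
  outer loop
   vertex 3.1 0.9 4.6
   vertex 0.8 0.7 3.1
   vertex 4.6 0.7 3.5
  endloop
 endfacet
 facet normal -0.540 -0.077 0.838
  outer loop
   vertex 2.8 3.0 4.6
   vertex 0.8 0.7 3.1
   vertex 3.1 0.9 4.6
  endloop
 endfacet
 facet normal 0.597 0.085 0.798
  outer loop
   vertex 2.8 3.0 4.6
   vertex 3.1 0.9 4.6
   vertex 4.6 0.7 3.5
  endloop
 endfacet
 facet normal 0.065 -0.786 -0.615
  outer loop
   vertex 0.9 1.1 2.6
   vertex 4.6 0.7 3.5
   vertex 0.8 0.7 3.1
  endloop
 endfacet
 facet normal 0.091 -0.716 -0.692
  outer loop
   vertex 0.9 1.1 2.6
   vertex 2.2 3.2 0.6
   vertex 4.6 0.7 3.5
  endloop
 endfacet
 facet normal -0.806 0.530 0.263
  outer loop
   vertex 0.9 1.1 2.6
   vertex 0.8 0.7 3.1
   vertex 2.8 3.0 4.6
  endloop
 endfacet
 facet normal -0.772 0.618 0.147
  outer loop
   vertex 0.9 1.1 2.6
   vertex 2.8 3.0 4.6
   vertex 2.2 3.2 0.6
  endloop
 endfacet
 facet normal 0.091 -0.716 -0.692
  outer loop
   vertex 4.4 2.9 1.2
   vertex 4.6 0.7 3.5
   vertex 2.2 3.2 0.6
  endloop
 endfacet
 facet normal 0.810 0.458 0.367
  outer loop
   vertex 4.4 2.9 1.2
   vertex 2.8 3.0 4.6
   vertex 4.6 0.7 3.5
  endloop
 endfacet
 facet normal 0.127 0.991 0.031
  outer loop
   vertex 4.4 2.9 1.2
   vertex 2.2 3.2 0.6
   vertex 2.8 3.0 4.6
  endloop
 endfacet
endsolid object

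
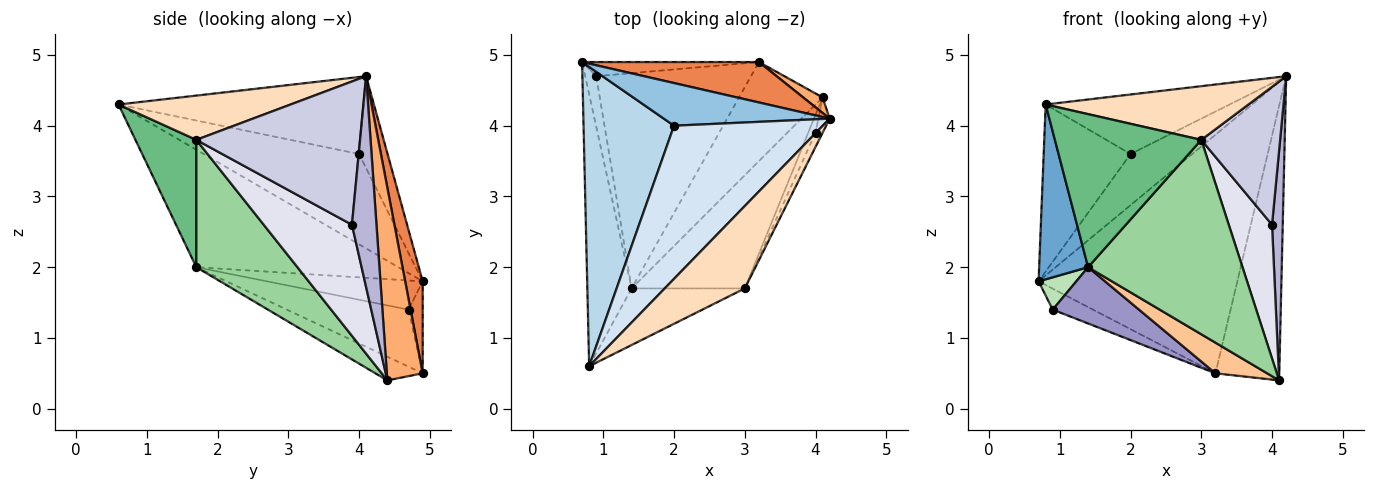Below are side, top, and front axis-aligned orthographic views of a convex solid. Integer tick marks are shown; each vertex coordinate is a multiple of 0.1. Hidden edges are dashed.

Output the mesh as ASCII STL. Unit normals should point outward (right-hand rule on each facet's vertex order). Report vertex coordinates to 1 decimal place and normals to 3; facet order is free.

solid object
 facet normal -0.913 -0.221 -0.344
  outer loop
   vertex 1.4 1.7 2.0
   vertex 0.8 0.6 4.3
   vertex 0.7 4.9 1.8
  endloop
 endfacet
 facet normal -0.335 0.724 0.604
  outer loop
   vertex 2.0 4.0 3.6
   vertex 4.2 4.1 4.7
   vertex 0.7 4.9 1.8
  endloop
 endfacet
 facet normal -0.657 0.367 0.658
  outer loop
   vertex 2.0 4.0 3.6
   vertex 0.7 4.9 1.8
   vertex 0.8 0.6 4.3
  endloop
 endfacet
 facet normal -0.435 0.326 0.839
  outer loop
   vertex 2.0 4.0 3.6
   vertex 0.8 0.6 4.3
   vertex 4.2 4.1 4.7
  endloop
 endfacet
 facet normal 0.087 0.982 0.166
  outer loop
   vertex 3.2 4.9 0.5
   vertex 0.7 4.9 1.8
   vertex 4.2 4.1 4.7
  endloop
 endfacet
 facet normal 0.489 0.871 0.049
  outer loop
   vertex 3.2 4.9 0.5
   vertex 4.2 4.1 4.7
   vertex 4.1 4.4 0.4
  endloop
 endfacet
 facet normal -0.261 -0.285 -0.922
  outer loop
   vertex 3.2 4.9 0.5
   vertex 4.1 4.4 0.4
   vertex 1.4 1.7 2.0
  endloop
 endfacet
 facet normal 0.420 -0.495 0.760
  outer loop
   vertex 3.0 1.7 3.8
   vertex 4.2 4.1 4.7
   vertex 0.8 0.6 4.3
  endloop
 endfacet
 facet normal 0.363 -0.874 -0.323
  outer loop
   vertex 3.0 1.7 3.8
   vertex 0.8 0.6 4.3
   vertex 1.4 1.7 2.0
  endloop
 endfacet
 facet normal 0.493 -0.752 -0.438
  outer loop
   vertex 3.0 1.7 3.8
   vertex 1.4 1.7 2.0
   vertex 4.1 4.4 0.4
  endloop
 endfacet
 facet normal -0.912 -0.221 -0.345
  outer loop
   vertex 0.9 4.7 1.4
   vertex 1.4 1.7 2.0
   vertex 0.7 4.9 1.8
  endloop
 endfacet
 facet normal -0.280 0.796 -0.538
  outer loop
   vertex 0.9 4.7 1.4
   vertex 0.7 4.9 1.8
   vertex 3.2 4.9 0.5
  endloop
 endfacet
 facet normal -0.336 -0.238 -0.911
  outer loop
   vertex 0.9 4.7 1.4
   vertex 3.2 4.9 0.5
   vertex 1.4 1.7 2.0
  endloop
 endfacet
 facet normal 0.915 -0.399 -0.049
  outer loop
   vertex 4.0 3.9 2.6
   vertex 4.1 4.4 0.4
   vertex 4.2 4.1 4.7
  endloop
 endfacet
 facet normal 0.900 -0.433 -0.044
  outer loop
   vertex 4.0 3.9 2.6
   vertex 4.2 4.1 4.7
   vertex 3.0 1.7 3.8
  endloop
 endfacet
 facet normal 0.896 -0.440 -0.059
  outer loop
   vertex 4.0 3.9 2.6
   vertex 3.0 1.7 3.8
   vertex 4.1 4.4 0.4
  endloop
 endfacet
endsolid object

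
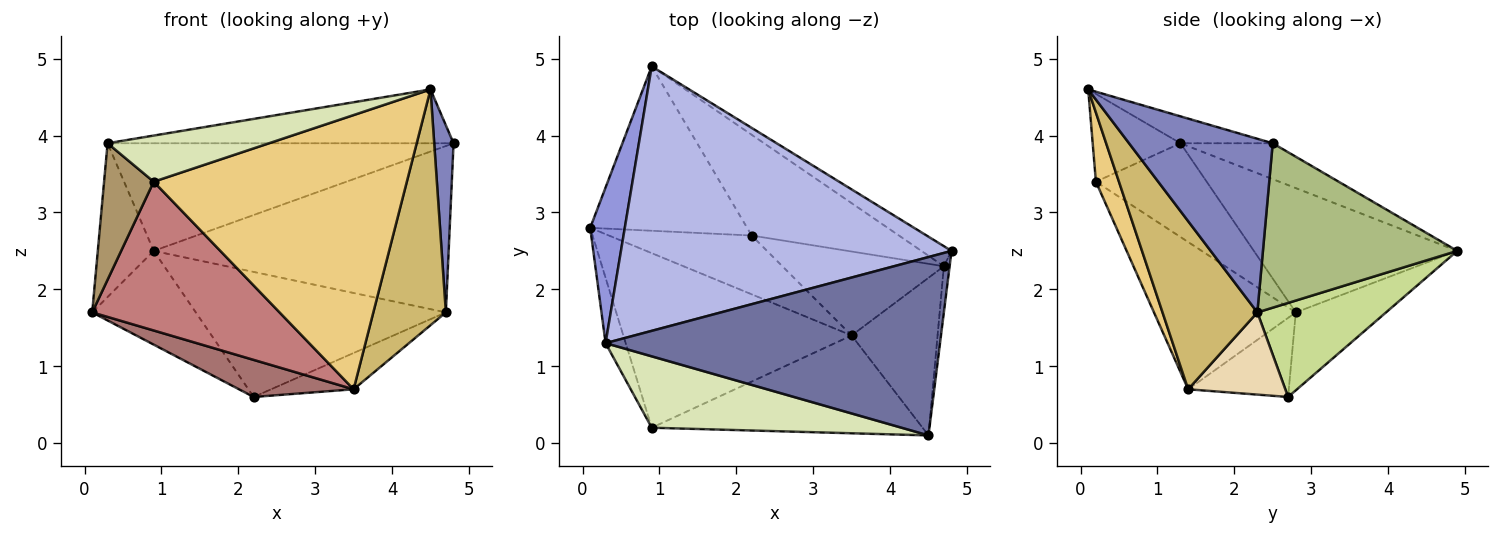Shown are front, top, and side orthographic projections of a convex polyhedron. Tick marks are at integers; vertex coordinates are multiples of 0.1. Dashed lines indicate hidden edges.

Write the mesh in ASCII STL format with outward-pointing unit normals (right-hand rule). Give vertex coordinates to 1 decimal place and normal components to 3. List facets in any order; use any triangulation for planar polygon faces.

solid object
 facet normal -0.077 0.288 0.955
  outer loop
   vertex 0.3 1.3 3.9
   vertex 4.5 0.1 4.6
   vertex 4.8 2.5 3.9
  endloop
 endfacet
 facet normal 0.991 -0.133 -0.033
  outer loop
   vertex 4.7 2.3 1.7
   vertex 4.8 2.5 3.9
   vertex 4.5 0.1 4.6
  endloop
 endfacet
 facet normal -0.931 0.256 0.259
  outer loop
   vertex 0.9 4.9 2.5
   vertex 0.1 2.8 1.7
   vertex 0.3 1.3 3.9
  endloop
 endfacet
 facet normal -0.100 0.375 0.922
  outer loop
   vertex 0.9 4.9 2.5
   vertex 0.3 1.3 3.9
   vertex 4.8 2.5 3.9
  endloop
 endfacet
 facet normal -0.396 0.455 -0.798
  outer loop
   vertex 0.9 4.9 2.5
   vertex 2.2 2.7 0.6
   vertex 0.1 2.8 1.7
  endloop
 endfacet
 facet normal 0.547 0.831 -0.100
  outer loop
   vertex 0.9 4.9 2.5
   vertex 4.8 2.5 3.9
   vertex 4.7 2.3 1.7
  endloop
 endfacet
 facet normal 0.372 0.723 -0.582
  outer loop
   vertex 0.9 4.9 2.5
   vertex 4.7 2.3 1.7
   vertex 2.2 2.7 0.6
  endloop
 endfacet
 facet normal -0.283 -0.521 0.806
  outer loop
   vertex 0.9 0.2 3.4
   vertex 4.5 0.1 4.6
   vertex 0.3 1.3 3.9
  endloop
 endfacet
 facet normal -0.896 -0.401 -0.192
  outer loop
   vertex 0.9 0.2 3.4
   vertex 0.3 1.3 3.9
   vertex 0.1 2.8 1.7
  endloop
 endfacet
 facet normal 0.736 -0.563 -0.376
  outer loop
   vertex 3.5 1.4 0.7
   vertex 4.7 2.3 1.7
   vertex 4.5 0.1 4.6
  endloop
 endfacet
 facet normal 0.086 -0.938 -0.335
  outer loop
   vertex 3.5 1.4 0.7
   vertex 4.5 0.1 4.6
   vertex 0.9 0.2 3.4
  endloop
 endfacet
 facet normal 0.423 0.359 -0.832
  outer loop
   vertex 3.5 1.4 0.7
   vertex 2.2 2.7 0.6
   vertex 4.7 2.3 1.7
  endloop
 endfacet
 facet normal -0.424 -0.483 -0.766
  outer loop
   vertex 3.5 1.4 0.7
   vertex 0.1 2.8 1.7
   vertex 2.2 2.7 0.6
  endloop
 endfacet
 facet normal -0.441 -0.582 -0.683
  outer loop
   vertex 3.5 1.4 0.7
   vertex 0.9 0.2 3.4
   vertex 0.1 2.8 1.7
  endloop
 endfacet
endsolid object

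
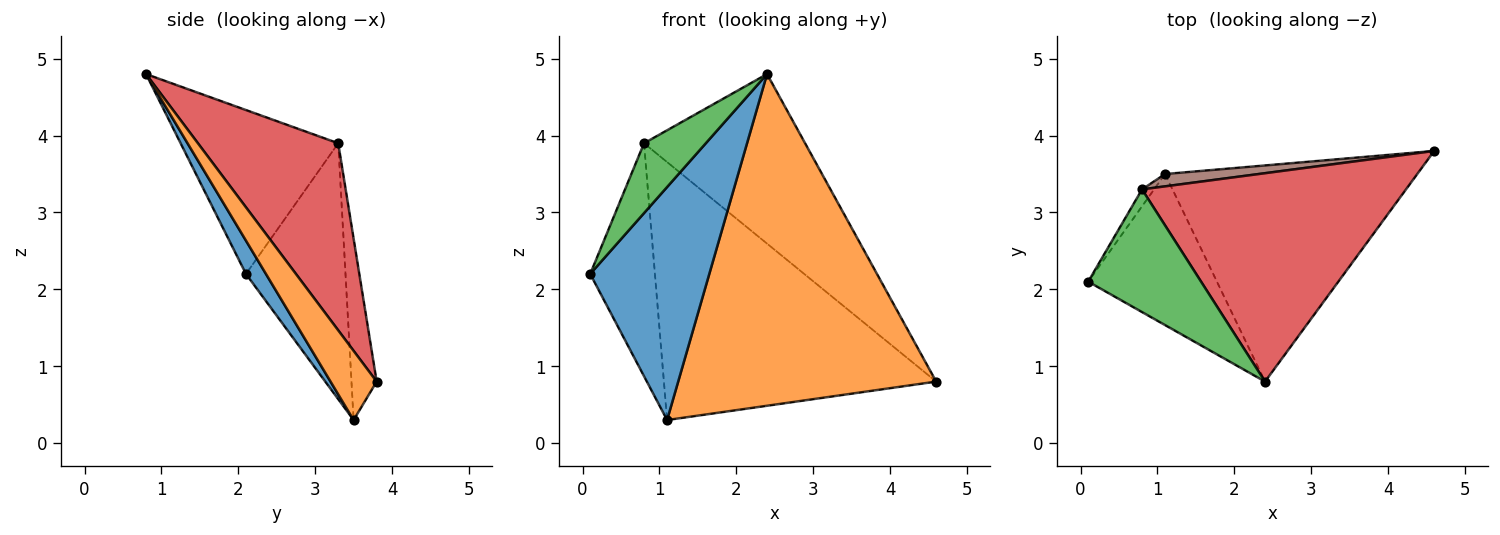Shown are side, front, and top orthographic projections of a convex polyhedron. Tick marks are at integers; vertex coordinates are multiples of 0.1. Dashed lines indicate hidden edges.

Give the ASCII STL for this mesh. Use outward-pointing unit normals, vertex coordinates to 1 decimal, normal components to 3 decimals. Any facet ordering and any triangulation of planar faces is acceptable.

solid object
 facet normal 0.139 -0.831 -0.539
  outer loop
   vertex 1.1 3.5 0.3
   vertex 2.4 0.8 4.8
   vertex 0.1 2.1 2.2
  endloop
 endfacet
 facet normal 0.148 -0.829 -0.540
  outer loop
   vertex 1.1 3.5 0.3
   vertex 4.6 3.8 0.8
   vertex 2.4 0.8 4.8
  endloop
 endfacet
 facet normal -0.784 -0.307 0.540
  outer loop
   vertex 0.8 3.3 3.9
   vertex 0.1 2.1 2.2
   vertex 2.4 0.8 4.8
  endloop
 endfacet
 facet normal 0.482 0.553 0.680
  outer loop
   vertex 0.8 3.3 3.9
   vertex 2.4 0.8 4.8
   vertex 4.6 3.8 0.8
  endloop
 endfacet
 facet normal -0.838 0.545 -0.040
  outer loop
   vertex 0.8 3.3 3.9
   vertex 1.1 3.5 0.3
   vertex 0.1 2.1 2.2
  endloop
 endfacet
 facet normal -0.092 0.995 0.048
  outer loop
   vertex 0.8 3.3 3.9
   vertex 4.6 3.8 0.8
   vertex 1.1 3.5 0.3
  endloop
 endfacet
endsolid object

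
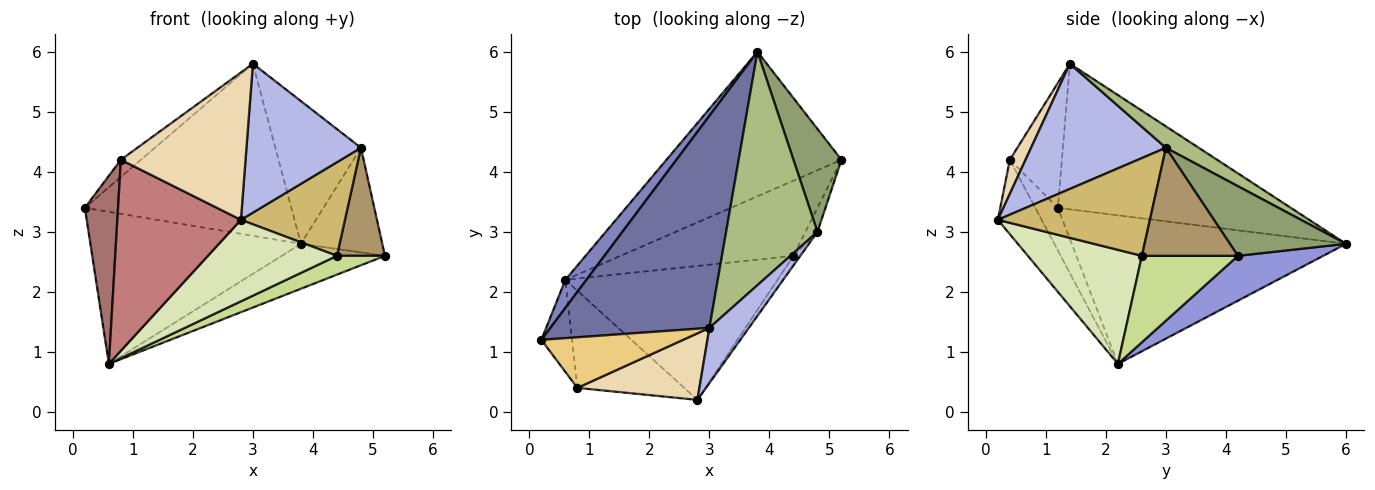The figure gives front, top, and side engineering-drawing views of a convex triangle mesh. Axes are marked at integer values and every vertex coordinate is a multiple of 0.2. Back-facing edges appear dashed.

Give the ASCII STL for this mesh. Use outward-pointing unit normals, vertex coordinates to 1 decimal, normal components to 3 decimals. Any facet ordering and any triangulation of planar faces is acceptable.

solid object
 facet normal -0.579 0.514 0.633
  outer loop
   vertex 3.0 1.4 5.8
   vertex 3.8 6.0 2.8
   vertex 0.2 1.2 3.4
  endloop
 endfacet
 facet normal -0.788 0.605 0.111
  outer loop
   vertex 0.6 2.2 0.8
   vertex 0.2 1.2 3.4
   vertex 3.8 6.0 2.8
  endloop
 endfacet
 facet normal 0.238 0.288 -0.928
  outer loop
   vertex 0.6 2.2 0.8
   vertex 3.8 6.0 2.8
   vertex 5.2 4.2 2.6
  endloop
 endfacet
 facet normal 0.741 -0.629 0.234
  outer loop
   vertex 4.8 3.0 4.4
   vertex 3.0 1.4 5.8
   vertex 2.8 0.2 3.2
  endloop
 endfacet
 facet normal 0.713 0.500 0.492
  outer loop
   vertex 4.8 3.0 4.4
   vertex 5.2 4.2 2.6
   vertex 3.8 6.0 2.8
  endloop
 endfacet
 facet normal 0.196 0.512 0.837
  outer loop
   vertex 4.8 3.0 4.4
   vertex 3.8 6.0 2.8
   vertex 3.0 1.4 5.8
  endloop
 endfacet
 facet normal 0.436 -0.218 -0.873
  outer loop
   vertex 4.4 2.6 2.6
   vertex 0.6 2.2 0.8
   vertex 5.2 4.2 2.6
  endloop
 endfacet
 facet normal 0.417 -0.472 -0.776
  outer loop
   vertex 4.4 2.6 2.6
   vertex 2.8 0.2 3.2
   vertex 0.6 2.2 0.8
  endloop
 endfacet
 facet normal 0.890 -0.445 -0.099
  outer loop
   vertex 4.4 2.6 2.6
   vertex 5.2 4.2 2.6
   vertex 4.8 3.0 4.4
  endloop
 endfacet
 facet normal 0.824 -0.564 -0.058
  outer loop
   vertex 4.4 2.6 2.6
   vertex 4.8 3.0 4.4
   vertex 2.8 0.2 3.2
  endloop
 endfacet
 facet normal -0.641 0.246 0.727
  outer loop
   vertex 0.8 0.4 4.2
   vertex 3.0 1.4 5.8
   vertex 0.2 1.2 3.4
  endloop
 endfacet
 facet normal 0.114 -0.905 0.409
  outer loop
   vertex 0.8 0.4 4.2
   vertex 2.8 0.2 3.2
   vertex 3.0 1.4 5.8
  endloop
 endfacet
 facet normal -0.522 -0.766 -0.375
  outer loop
   vertex 0.8 0.4 4.2
   vertex 0.2 1.2 3.4
   vertex 0.6 2.2 0.8
  endloop
 endfacet
 facet normal -0.301 -0.850 -0.432
  outer loop
   vertex 0.8 0.4 4.2
   vertex 0.6 2.2 0.8
   vertex 2.8 0.2 3.2
  endloop
 endfacet
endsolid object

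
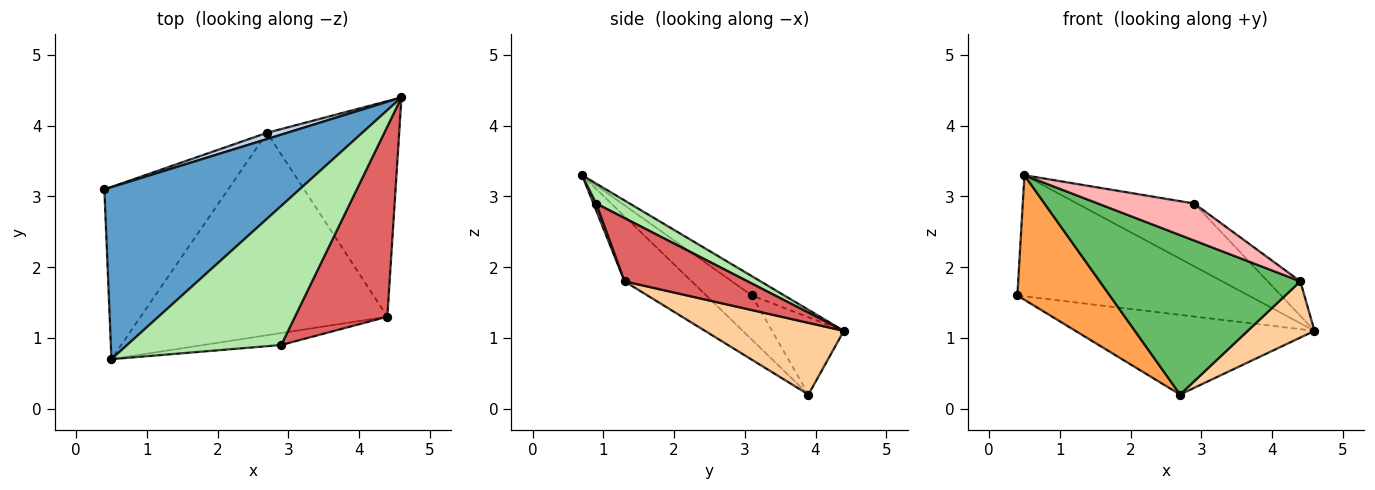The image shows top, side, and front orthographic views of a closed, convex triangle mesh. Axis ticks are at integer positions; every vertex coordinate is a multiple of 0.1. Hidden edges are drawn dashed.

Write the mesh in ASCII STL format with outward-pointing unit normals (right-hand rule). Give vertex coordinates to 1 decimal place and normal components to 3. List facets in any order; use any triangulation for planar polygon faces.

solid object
 facet normal -0.081 0.574 0.815
  outer loop
   vertex 0.5 0.7 3.3
   vertex 4.6 4.4 1.1
   vertex 0.4 3.1 1.6
  endloop
 endfacet
 facet normal -0.287 0.955 0.075
  outer loop
   vertex 2.7 3.9 0.2
   vertex 0.4 3.1 1.6
   vertex 4.6 4.4 1.1
  endloop
 endfacet
 facet normal -0.278 -0.563 -0.778
  outer loop
   vertex 2.7 3.9 0.2
   vertex 0.5 0.7 3.3
   vertex 0.4 3.1 1.6
  endloop
 endfacet
 facet normal 0.465 -0.223 -0.857
  outer loop
   vertex 4.4 1.3 1.8
   vertex 2.7 3.9 0.2
   vertex 4.6 4.4 1.1
  endloop
 endfacet
 facet normal -0.203 -0.606 -0.769
  outer loop
   vertex 4.4 1.3 1.8
   vertex 0.5 0.7 3.3
   vertex 2.7 3.9 0.2
  endloop
 endfacet
 facet normal 0.117 0.409 0.905
  outer loop
   vertex 2.9 0.9 2.9
   vertex 4.6 4.4 1.1
   vertex 0.5 0.7 3.3
  endloop
 endfacet
 facet normal 0.559 0.148 0.816
  outer loop
   vertex 2.9 0.9 2.9
   vertex 4.4 1.3 1.8
   vertex 4.6 4.4 1.1
  endloop
 endfacet
 facet normal 0.028 -0.951 -0.308
  outer loop
   vertex 2.9 0.9 2.9
   vertex 0.5 0.7 3.3
   vertex 4.4 1.3 1.8
  endloop
 endfacet
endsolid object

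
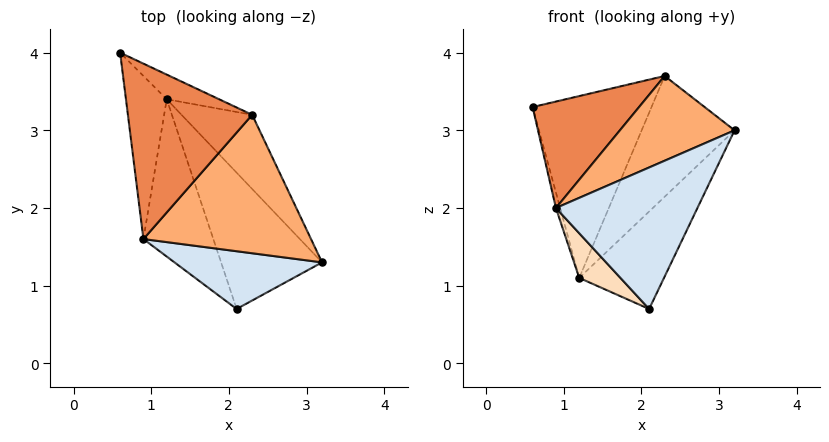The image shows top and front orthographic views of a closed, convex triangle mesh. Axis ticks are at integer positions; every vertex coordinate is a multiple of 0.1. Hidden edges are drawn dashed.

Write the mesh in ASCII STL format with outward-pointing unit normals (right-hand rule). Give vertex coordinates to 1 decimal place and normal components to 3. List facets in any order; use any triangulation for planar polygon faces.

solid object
 facet normal 0.446 0.887 -0.120
  outer loop
   vertex 1.2 3.4 1.1
   vertex 0.6 4.0 3.3
   vertex 2.3 3.2 3.7
  endloop
 endfacet
 facet normal 0.810 0.341 -0.476
  outer loop
   vertex 1.2 3.4 1.1
   vertex 3.2 1.3 3.0
   vertex 2.1 0.7 0.7
  endloop
 endfacet
 facet normal 0.812 0.497 -0.305
  outer loop
   vertex 1.2 3.4 1.1
   vertex 2.3 3.2 3.7
   vertex 3.2 1.3 3.0
  endloop
 endfacet
 facet normal -0.274 -0.890 0.363
  outer loop
   vertex 0.9 1.6 2.0
   vertex 2.1 0.7 0.7
   vertex 3.2 1.3 3.0
  endloop
 endfacet
 facet normal -0.407 -0.474 0.781
  outer loop
   vertex 0.9 1.6 2.0
   vertex 2.3 3.2 3.7
   vertex 0.6 4.0 3.3
  endloop
 endfacet
 facet normal -0.402 -0.478 0.781
  outer loop
   vertex 0.9 1.6 2.0
   vertex 3.2 1.3 3.0
   vertex 2.3 3.2 3.7
  endloop
 endfacet
 facet normal -0.963 0.026 -0.270
  outer loop
   vertex 0.9 1.6 2.0
   vertex 0.6 4.0 3.3
   vertex 1.2 3.4 1.1
  endloop
 endfacet
 facet normal -0.780 -0.171 -0.602
  outer loop
   vertex 0.9 1.6 2.0
   vertex 1.2 3.4 1.1
   vertex 2.1 0.7 0.7
  endloop
 endfacet
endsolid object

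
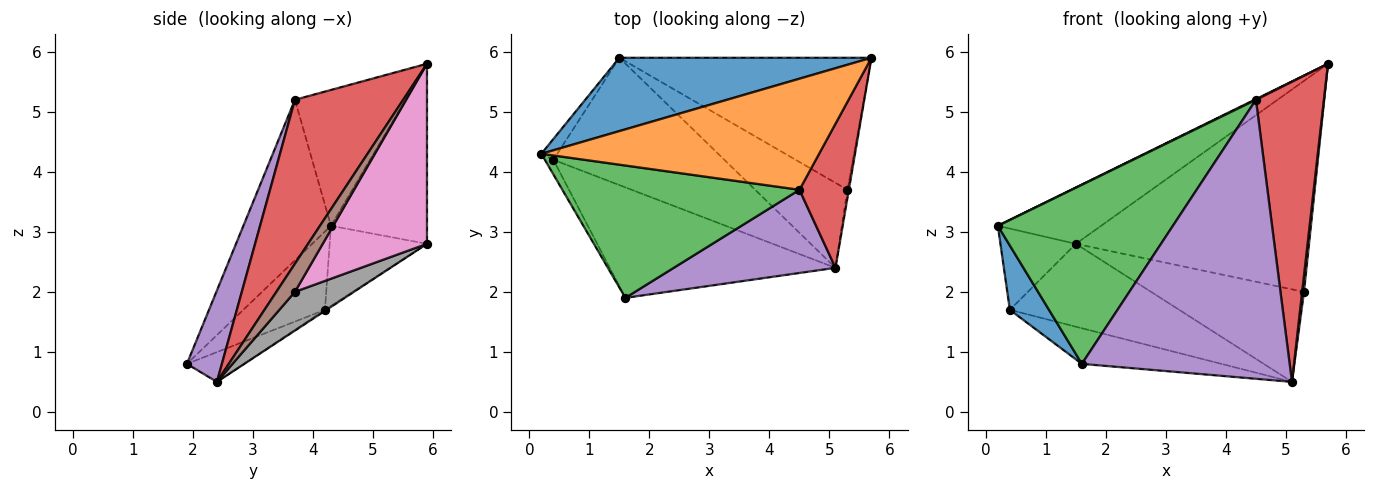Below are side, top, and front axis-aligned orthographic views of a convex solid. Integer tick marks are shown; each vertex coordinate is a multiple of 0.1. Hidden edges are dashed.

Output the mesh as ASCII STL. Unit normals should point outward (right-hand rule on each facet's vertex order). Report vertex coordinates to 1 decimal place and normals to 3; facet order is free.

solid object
 facet normal -0.493 0.530 0.690
  outer loop
   vertex 1.5 5.9 2.8
   vertex 0.2 4.3 3.1
   vertex 5.7 5.9 5.8
  endloop
 endfacet
 facet normal -0.439 -0.005 0.898
  outer loop
   vertex 4.5 3.7 5.2
   vertex 5.7 5.9 5.8
   vertex 0.2 4.3 3.1
  endloop
 endfacet
 facet normal -0.373 -0.746 0.551
  outer loop
   vertex 4.5 3.7 5.2
   vertex 0.2 4.3 3.1
   vertex 1.6 1.9 0.8
  endloop
 endfacet
 facet normal 0.821 -0.515 0.247
  outer loop
   vertex 4.5 3.7 5.2
   vertex 5.1 2.4 0.5
   vertex 5.7 5.9 5.8
  endloop
 endfacet
 facet normal 0.159 -0.946 0.282
  outer loop
   vertex 4.5 3.7 5.2
   vertex 1.6 1.9 0.8
   vertex 5.1 2.4 0.5
  endloop
 endfacet
 facet normal 0.994 -0.097 -0.048
  outer loop
   vertex 5.3 3.7 2.0
   vertex 5.7 5.9 5.8
   vertex 5.1 2.4 0.5
  endloop
 endfacet
 facet normal 0.354 0.793 -0.496
  outer loop
   vertex 5.3 3.7 2.0
   vertex 1.5 5.9 2.8
   vertex 5.7 5.9 5.8
  endloop
 endfacet
 facet normal 0.273 0.709 -0.651
  outer loop
   vertex 5.3 3.7 2.0
   vertex 5.1 2.4 0.5
   vertex 1.5 5.9 2.8
  endloop
 endfacet
 facet normal -0.124 0.305 -0.944
  outer loop
   vertex 0.4 4.2 1.7
   vertex 5.1 2.4 0.5
   vertex 1.6 1.9 0.8
  endloop
 endfacet
 facet normal -0.005 0.546 -0.838
  outer loop
   vertex 0.4 4.2 1.7
   vertex 1.5 5.9 2.8
   vertex 5.1 2.4 0.5
  endloop
 endfacet
 facet normal -0.897 -0.430 -0.097
  outer loop
   vertex 0.4 4.2 1.7
   vertex 1.6 1.9 0.8
   vertex 0.2 4.3 3.1
  endloop
 endfacet
 facet normal -0.781 0.605 -0.155
  outer loop
   vertex 0.4 4.2 1.7
   vertex 0.2 4.3 3.1
   vertex 1.5 5.9 2.8
  endloop
 endfacet
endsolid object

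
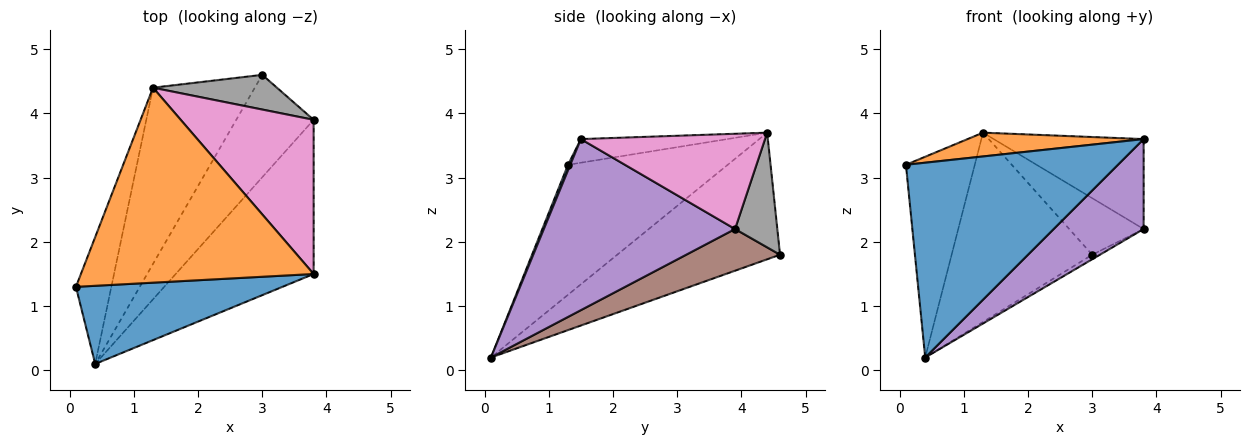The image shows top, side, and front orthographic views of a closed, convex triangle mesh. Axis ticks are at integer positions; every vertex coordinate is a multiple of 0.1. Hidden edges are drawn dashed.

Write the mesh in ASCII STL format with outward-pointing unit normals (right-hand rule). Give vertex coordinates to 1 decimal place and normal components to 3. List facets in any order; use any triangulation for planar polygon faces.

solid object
 facet normal 0.010 -0.928 0.372
  outer loop
   vertex 0.4 0.1 0.2
   vertex 3.8 1.5 3.6
   vertex 0.1 1.3 3.2
  endloop
 endfacet
 facet normal -0.100 -0.120 0.988
  outer loop
   vertex 1.3 4.4 3.7
   vertex 0.1 1.3 3.2
   vertex 3.8 1.5 3.6
  endloop
 endfacet
 facet normal -0.891 0.384 -0.243
  outer loop
   vertex 1.3 4.4 3.7
   vertex 0.4 0.1 0.2
   vertex 0.1 1.3 3.2
  endloop
 endfacet
 facet normal -0.647 0.558 -0.520
  outer loop
   vertex 1.3 4.4 3.7
   vertex 3.0 4.6 1.8
   vertex 0.4 0.1 0.2
  endloop
 endfacet
 facet normal 0.731 -0.344 -0.589
  outer loop
   vertex 3.8 3.9 2.2
   vertex 3.8 1.5 3.6
   vertex 0.4 0.1 0.2
  endloop
 endfacet
 facet normal 0.474 0.039 -0.880
  outer loop
   vertex 3.8 3.9 2.2
   vertex 0.4 0.1 0.2
   vertex 3.0 4.6 1.8
  endloop
 endfacet
 facet normal 0.526 0.428 0.734
  outer loop
   vertex 3.8 3.9 2.2
   vertex 1.3 4.4 3.7
   vertex 3.8 1.5 3.6
  endloop
 endfacet
 facet normal 0.436 0.767 0.471
  outer loop
   vertex 3.8 3.9 2.2
   vertex 3.0 4.6 1.8
   vertex 1.3 4.4 3.7
  endloop
 endfacet
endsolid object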